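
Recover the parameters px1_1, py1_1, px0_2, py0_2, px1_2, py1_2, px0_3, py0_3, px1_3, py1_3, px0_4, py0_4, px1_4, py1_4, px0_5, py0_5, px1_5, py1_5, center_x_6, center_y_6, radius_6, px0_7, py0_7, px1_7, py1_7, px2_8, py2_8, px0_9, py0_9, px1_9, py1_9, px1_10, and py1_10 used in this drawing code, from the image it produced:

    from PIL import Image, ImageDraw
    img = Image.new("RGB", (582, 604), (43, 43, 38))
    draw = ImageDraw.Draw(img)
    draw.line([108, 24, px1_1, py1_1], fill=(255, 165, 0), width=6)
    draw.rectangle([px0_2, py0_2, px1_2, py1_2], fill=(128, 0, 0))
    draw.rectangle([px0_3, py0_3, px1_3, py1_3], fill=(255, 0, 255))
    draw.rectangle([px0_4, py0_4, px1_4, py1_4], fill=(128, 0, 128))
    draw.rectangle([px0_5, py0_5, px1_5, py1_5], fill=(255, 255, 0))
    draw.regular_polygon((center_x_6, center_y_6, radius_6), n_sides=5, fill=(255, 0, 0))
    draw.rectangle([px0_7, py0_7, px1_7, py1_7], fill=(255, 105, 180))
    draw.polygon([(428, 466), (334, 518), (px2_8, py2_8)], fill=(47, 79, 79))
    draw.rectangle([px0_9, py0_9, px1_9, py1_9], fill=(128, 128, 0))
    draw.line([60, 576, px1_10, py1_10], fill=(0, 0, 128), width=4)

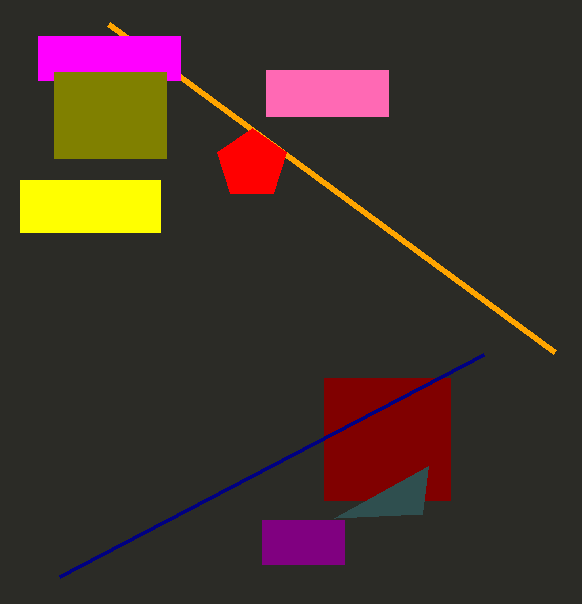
px1_1 = 554
py1_1 = 352
px0_2 = 324
py0_2 = 378
px1_2 = 450
py1_2 = 500
px0_3 = 38
py0_3 = 36
px1_3 = 180
py1_3 = 80
px0_4 = 262
py0_4 = 520
px1_4 = 344
py1_4 = 564
px0_5 = 20
py0_5 = 180
px1_5 = 160
py1_5 = 232
center_x_6 = 252
center_y_6 = 164
radius_6 = 36
px0_7 = 266
py0_7 = 70
px1_7 = 388
py1_7 = 116
px2_8 = 422
py2_8 = 514
px0_9 = 54
py0_9 = 72
px1_9 = 166
py1_9 = 158
px1_10 = 484
py1_10 = 354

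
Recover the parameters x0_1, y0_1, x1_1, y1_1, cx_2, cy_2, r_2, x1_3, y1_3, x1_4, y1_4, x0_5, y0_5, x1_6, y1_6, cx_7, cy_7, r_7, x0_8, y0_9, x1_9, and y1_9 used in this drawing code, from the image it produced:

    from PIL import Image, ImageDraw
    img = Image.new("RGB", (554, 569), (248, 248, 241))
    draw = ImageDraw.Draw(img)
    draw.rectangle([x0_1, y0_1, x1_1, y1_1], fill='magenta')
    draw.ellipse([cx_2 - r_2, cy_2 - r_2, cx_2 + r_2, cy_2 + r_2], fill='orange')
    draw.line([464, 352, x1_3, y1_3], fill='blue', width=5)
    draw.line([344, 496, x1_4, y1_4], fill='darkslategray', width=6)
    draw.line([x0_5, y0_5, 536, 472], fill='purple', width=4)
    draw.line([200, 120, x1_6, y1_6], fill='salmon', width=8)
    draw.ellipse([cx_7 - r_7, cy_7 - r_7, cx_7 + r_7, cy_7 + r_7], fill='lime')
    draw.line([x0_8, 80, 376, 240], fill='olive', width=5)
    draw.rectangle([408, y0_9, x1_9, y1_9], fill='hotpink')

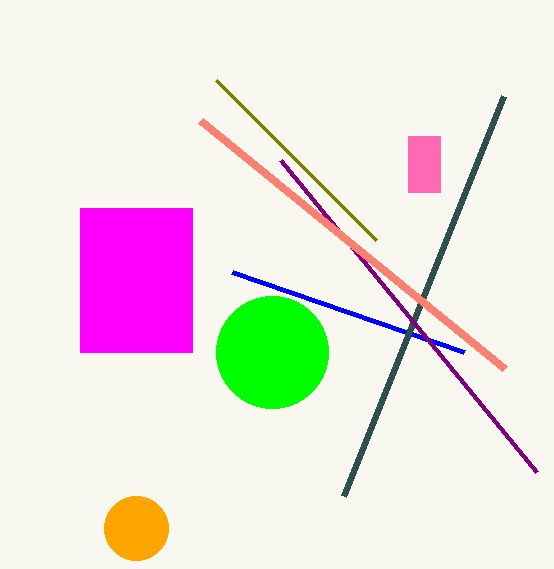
x0_1 = 80
y0_1 = 208
x1_1 = 192
y1_1 = 352
cx_2 = 136
cy_2 = 528
r_2 = 32
x1_3 = 232
y1_3 = 272
x1_4 = 504
y1_4 = 96
x0_5 = 280
y0_5 = 160
x1_6 = 504
y1_6 = 368
cx_7 = 272
cy_7 = 352
r_7 = 56
x0_8 = 216
y0_9 = 136
x1_9 = 440
y1_9 = 192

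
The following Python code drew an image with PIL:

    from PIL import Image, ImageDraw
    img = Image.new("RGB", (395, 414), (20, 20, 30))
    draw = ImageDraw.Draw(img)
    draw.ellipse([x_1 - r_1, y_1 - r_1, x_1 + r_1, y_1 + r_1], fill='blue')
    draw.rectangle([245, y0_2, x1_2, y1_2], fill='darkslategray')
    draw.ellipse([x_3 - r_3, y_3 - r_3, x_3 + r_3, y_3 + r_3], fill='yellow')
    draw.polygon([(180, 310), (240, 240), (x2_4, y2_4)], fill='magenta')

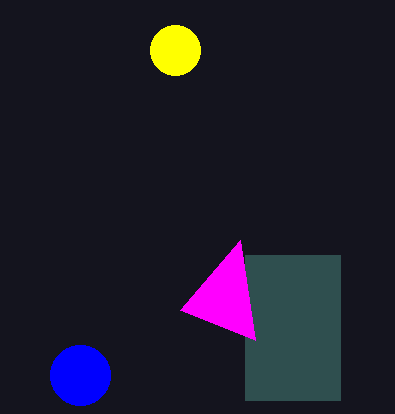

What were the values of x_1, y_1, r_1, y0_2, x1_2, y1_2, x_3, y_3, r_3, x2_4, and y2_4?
x_1 = 80, y_1 = 375, r_1 = 30, y0_2 = 255, x1_2 = 340, y1_2 = 400, x_3 = 175, y_3 = 50, r_3 = 25, x2_4 = 255, y2_4 = 340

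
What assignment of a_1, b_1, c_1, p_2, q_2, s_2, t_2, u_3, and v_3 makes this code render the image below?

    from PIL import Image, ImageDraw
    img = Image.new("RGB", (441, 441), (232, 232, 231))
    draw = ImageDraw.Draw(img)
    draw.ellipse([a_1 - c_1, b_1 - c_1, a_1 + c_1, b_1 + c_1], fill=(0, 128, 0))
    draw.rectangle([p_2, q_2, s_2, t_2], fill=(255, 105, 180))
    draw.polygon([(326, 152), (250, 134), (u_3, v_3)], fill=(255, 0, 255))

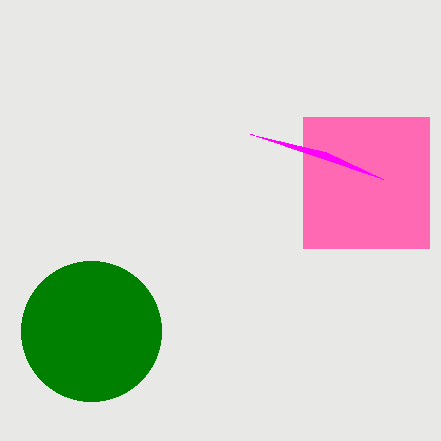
a_1 = 91, b_1 = 331, c_1 = 70, p_2 = 303, q_2 = 117, s_2 = 429, t_2 = 248, u_3 = 383, v_3 = 179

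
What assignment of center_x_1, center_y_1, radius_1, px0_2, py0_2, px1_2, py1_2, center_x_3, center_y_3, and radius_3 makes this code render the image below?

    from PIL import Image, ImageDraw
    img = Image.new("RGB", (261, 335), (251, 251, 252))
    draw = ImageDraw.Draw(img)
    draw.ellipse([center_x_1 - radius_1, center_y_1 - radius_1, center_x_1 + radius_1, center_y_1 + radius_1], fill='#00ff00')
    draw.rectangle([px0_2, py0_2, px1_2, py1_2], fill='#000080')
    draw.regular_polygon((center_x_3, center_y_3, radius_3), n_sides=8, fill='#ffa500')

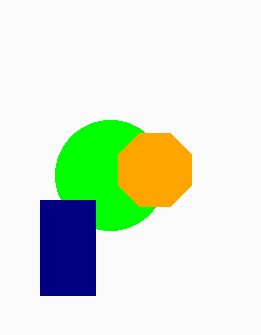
center_x_1 = 110; center_y_1 = 175; radius_1 = 55; px0_2 = 40; py0_2 = 200; px1_2 = 95; py1_2 = 295; center_x_3 = 155; center_y_3 = 170; radius_3 = 40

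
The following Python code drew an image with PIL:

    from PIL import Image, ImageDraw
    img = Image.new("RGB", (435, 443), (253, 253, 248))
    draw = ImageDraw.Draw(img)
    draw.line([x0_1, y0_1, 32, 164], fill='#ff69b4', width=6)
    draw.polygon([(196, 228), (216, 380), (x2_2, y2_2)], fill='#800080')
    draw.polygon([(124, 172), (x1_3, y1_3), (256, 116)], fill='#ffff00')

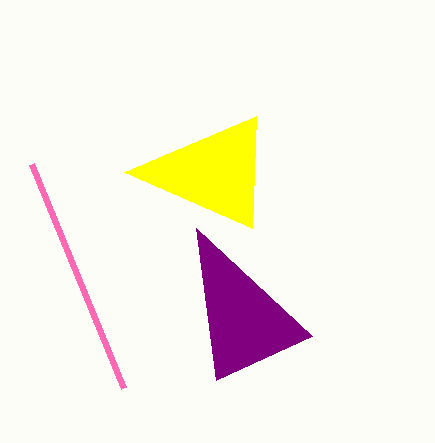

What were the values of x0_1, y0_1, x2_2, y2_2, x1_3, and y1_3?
x0_1 = 124
y0_1 = 388
x2_2 = 312
y2_2 = 336
x1_3 = 252
y1_3 = 228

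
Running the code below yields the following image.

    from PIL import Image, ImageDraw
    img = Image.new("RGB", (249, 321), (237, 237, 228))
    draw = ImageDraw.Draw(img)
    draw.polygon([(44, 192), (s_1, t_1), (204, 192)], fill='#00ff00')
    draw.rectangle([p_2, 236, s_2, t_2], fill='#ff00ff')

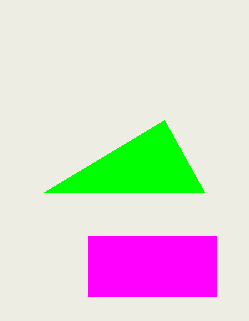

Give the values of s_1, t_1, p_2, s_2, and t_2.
s_1 = 164
t_1 = 120
p_2 = 88
s_2 = 216
t_2 = 296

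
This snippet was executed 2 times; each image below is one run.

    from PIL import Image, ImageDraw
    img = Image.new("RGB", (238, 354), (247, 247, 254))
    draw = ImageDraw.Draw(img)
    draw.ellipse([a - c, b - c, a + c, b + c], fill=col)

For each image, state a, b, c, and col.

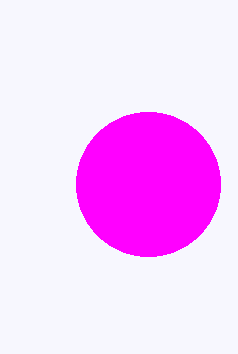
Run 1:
a = 148; b = 184; c = 72; col = 'magenta'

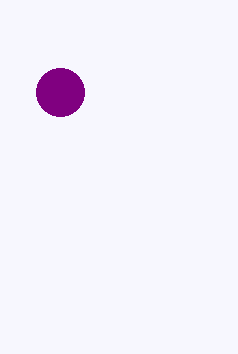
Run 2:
a = 60
b = 92
c = 24
col = 'purple'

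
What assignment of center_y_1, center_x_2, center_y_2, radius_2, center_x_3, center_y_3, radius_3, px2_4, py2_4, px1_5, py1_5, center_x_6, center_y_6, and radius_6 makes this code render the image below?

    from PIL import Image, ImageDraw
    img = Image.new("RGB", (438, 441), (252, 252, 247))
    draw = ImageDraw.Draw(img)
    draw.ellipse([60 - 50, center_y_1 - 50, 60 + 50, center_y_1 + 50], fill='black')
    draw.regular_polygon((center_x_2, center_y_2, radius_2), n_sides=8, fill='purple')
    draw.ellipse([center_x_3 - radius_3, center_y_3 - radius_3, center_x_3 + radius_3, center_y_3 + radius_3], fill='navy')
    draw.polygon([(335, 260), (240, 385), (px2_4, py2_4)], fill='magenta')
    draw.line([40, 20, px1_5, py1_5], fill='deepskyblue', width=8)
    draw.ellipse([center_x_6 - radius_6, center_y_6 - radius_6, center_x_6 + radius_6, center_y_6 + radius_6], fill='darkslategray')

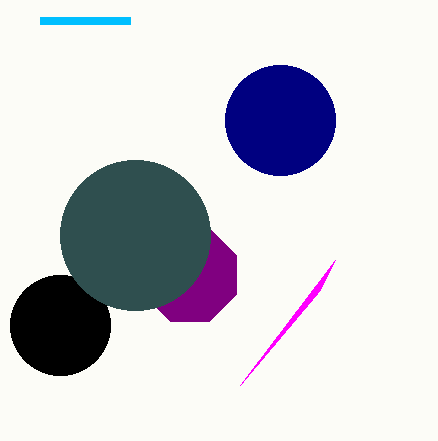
center_y_1 = 325; center_x_2 = 190; center_y_2 = 275; radius_2 = 50; center_x_3 = 280; center_y_3 = 120; radius_3 = 55; px2_4 = 320; py2_4 = 290; px1_5 = 130; py1_5 = 20; center_x_6 = 135; center_y_6 = 235; radius_6 = 75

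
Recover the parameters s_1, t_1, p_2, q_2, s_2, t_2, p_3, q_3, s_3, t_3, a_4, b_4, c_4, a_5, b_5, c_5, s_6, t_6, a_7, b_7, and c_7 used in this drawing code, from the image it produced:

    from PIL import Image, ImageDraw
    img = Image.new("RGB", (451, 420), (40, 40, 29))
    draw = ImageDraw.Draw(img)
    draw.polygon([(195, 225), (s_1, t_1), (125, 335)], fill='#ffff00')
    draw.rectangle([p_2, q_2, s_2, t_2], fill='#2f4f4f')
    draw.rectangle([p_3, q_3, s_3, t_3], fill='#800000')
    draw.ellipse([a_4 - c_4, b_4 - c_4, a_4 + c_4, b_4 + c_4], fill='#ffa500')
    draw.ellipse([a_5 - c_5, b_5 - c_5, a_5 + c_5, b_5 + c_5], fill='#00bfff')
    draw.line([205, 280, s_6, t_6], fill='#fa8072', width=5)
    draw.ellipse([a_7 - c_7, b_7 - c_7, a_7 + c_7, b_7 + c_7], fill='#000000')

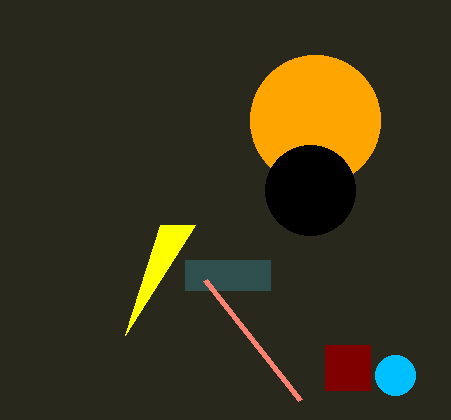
s_1 = 160
t_1 = 225
p_2 = 185
q_2 = 260
s_2 = 270
t_2 = 290
p_3 = 325
q_3 = 345
s_3 = 370
t_3 = 390
a_4 = 315
b_4 = 120
c_4 = 65
a_5 = 395
b_5 = 375
c_5 = 20
s_6 = 300
t_6 = 400
a_7 = 310
b_7 = 190
c_7 = 45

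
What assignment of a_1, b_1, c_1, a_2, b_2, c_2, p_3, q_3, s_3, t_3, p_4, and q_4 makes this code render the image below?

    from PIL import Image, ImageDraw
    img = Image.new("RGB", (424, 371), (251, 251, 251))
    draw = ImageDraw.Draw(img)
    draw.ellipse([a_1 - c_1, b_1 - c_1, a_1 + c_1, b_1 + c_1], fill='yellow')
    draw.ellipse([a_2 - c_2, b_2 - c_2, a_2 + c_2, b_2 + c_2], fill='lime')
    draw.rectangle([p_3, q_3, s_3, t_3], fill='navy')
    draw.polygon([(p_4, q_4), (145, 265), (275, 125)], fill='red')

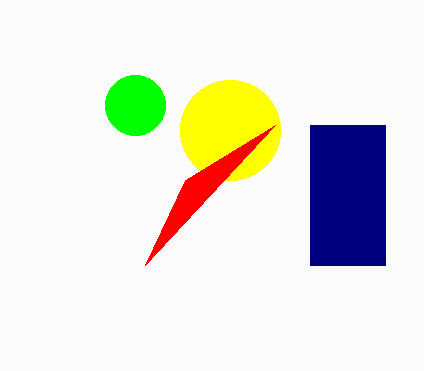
a_1 = 230, b_1 = 130, c_1 = 50, a_2 = 135, b_2 = 105, c_2 = 30, p_3 = 310, q_3 = 125, s_3 = 385, t_3 = 265, p_4 = 185, q_4 = 180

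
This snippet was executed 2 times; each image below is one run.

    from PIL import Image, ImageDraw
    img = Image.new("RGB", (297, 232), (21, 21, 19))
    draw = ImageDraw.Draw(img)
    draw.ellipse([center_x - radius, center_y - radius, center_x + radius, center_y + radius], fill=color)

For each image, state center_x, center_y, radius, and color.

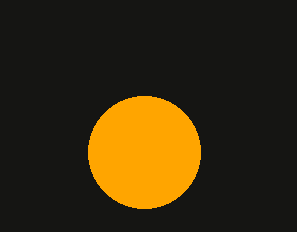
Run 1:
center_x = 144; center_y = 152; radius = 56; color = 'orange'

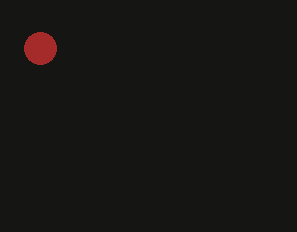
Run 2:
center_x = 40
center_y = 48
radius = 16
color = 'brown'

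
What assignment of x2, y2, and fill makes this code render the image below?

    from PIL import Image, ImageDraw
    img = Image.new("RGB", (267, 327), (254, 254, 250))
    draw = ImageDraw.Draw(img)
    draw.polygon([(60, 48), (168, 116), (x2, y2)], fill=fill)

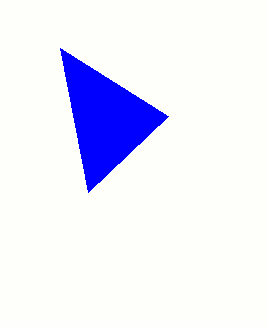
x2 = 88
y2 = 192
fill = 'blue'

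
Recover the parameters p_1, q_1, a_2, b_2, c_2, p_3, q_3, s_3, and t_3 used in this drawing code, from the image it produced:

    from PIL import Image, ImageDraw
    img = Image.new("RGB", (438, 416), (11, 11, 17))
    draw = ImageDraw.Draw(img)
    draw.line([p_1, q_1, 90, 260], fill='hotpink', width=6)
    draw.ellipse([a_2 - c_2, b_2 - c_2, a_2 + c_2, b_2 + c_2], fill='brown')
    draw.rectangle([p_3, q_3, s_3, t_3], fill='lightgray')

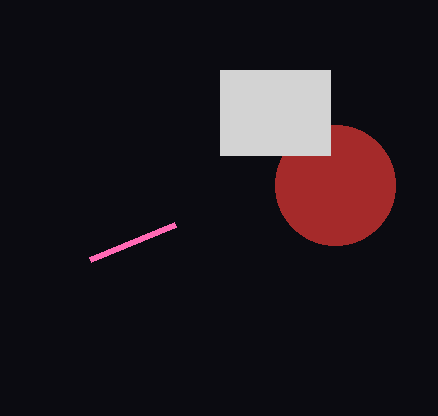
p_1 = 175
q_1 = 225
a_2 = 335
b_2 = 185
c_2 = 60
p_3 = 220
q_3 = 70
s_3 = 330
t_3 = 155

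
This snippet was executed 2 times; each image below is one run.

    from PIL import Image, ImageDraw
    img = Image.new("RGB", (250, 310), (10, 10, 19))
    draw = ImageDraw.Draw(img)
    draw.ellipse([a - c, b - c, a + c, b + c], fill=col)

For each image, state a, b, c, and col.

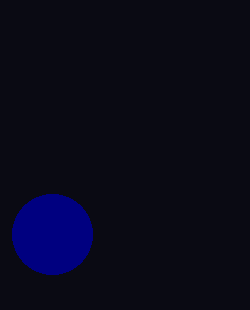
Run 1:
a = 52, b = 234, c = 40, col = 'navy'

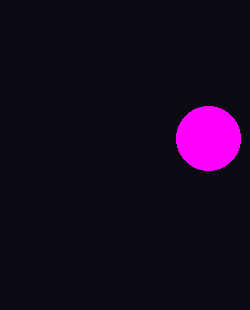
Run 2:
a = 208
b = 138
c = 32
col = 'magenta'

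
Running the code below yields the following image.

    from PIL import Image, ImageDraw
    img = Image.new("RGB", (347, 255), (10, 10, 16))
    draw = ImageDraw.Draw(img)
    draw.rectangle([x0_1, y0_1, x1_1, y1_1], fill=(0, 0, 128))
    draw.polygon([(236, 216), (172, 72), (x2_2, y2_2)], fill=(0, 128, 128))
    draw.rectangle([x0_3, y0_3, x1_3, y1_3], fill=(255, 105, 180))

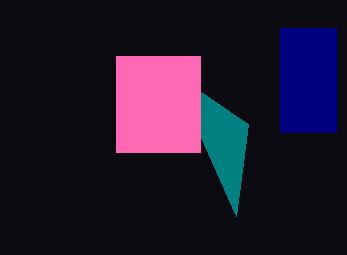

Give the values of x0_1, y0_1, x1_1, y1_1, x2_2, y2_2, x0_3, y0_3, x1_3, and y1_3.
x0_1 = 280; y0_1 = 28; x1_1 = 336; y1_1 = 132; x2_2 = 248; y2_2 = 124; x0_3 = 116; y0_3 = 56; x1_3 = 200; y1_3 = 152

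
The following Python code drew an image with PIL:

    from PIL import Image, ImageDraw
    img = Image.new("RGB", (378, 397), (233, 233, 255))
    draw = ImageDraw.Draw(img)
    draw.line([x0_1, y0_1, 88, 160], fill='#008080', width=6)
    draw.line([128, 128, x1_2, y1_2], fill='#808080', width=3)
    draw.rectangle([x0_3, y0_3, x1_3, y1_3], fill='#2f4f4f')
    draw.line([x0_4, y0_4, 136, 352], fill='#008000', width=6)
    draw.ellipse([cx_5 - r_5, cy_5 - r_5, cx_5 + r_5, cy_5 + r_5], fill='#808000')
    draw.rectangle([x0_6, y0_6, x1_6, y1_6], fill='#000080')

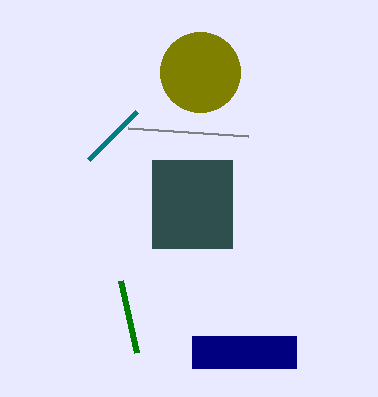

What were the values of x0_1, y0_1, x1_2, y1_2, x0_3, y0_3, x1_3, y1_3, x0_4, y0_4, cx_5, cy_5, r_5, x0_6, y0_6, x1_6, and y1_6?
x0_1 = 136, y0_1 = 112, x1_2 = 248, y1_2 = 136, x0_3 = 152, y0_3 = 160, x1_3 = 232, y1_3 = 248, x0_4 = 120, y0_4 = 280, cx_5 = 200, cy_5 = 72, r_5 = 40, x0_6 = 192, y0_6 = 336, x1_6 = 296, y1_6 = 368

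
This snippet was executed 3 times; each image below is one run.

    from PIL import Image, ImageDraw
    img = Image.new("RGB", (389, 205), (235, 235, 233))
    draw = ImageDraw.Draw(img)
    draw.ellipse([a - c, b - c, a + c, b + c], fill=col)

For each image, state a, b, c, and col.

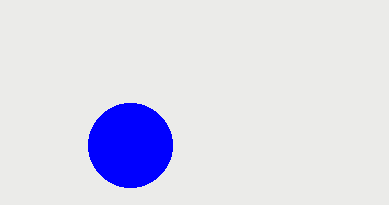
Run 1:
a = 130; b = 145; c = 42; col = 'blue'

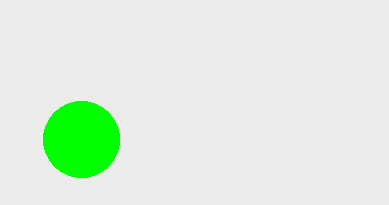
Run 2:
a = 81, b = 139, c = 38, col = 'lime'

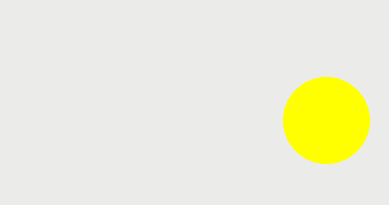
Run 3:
a = 326
b = 120
c = 43
col = 'yellow'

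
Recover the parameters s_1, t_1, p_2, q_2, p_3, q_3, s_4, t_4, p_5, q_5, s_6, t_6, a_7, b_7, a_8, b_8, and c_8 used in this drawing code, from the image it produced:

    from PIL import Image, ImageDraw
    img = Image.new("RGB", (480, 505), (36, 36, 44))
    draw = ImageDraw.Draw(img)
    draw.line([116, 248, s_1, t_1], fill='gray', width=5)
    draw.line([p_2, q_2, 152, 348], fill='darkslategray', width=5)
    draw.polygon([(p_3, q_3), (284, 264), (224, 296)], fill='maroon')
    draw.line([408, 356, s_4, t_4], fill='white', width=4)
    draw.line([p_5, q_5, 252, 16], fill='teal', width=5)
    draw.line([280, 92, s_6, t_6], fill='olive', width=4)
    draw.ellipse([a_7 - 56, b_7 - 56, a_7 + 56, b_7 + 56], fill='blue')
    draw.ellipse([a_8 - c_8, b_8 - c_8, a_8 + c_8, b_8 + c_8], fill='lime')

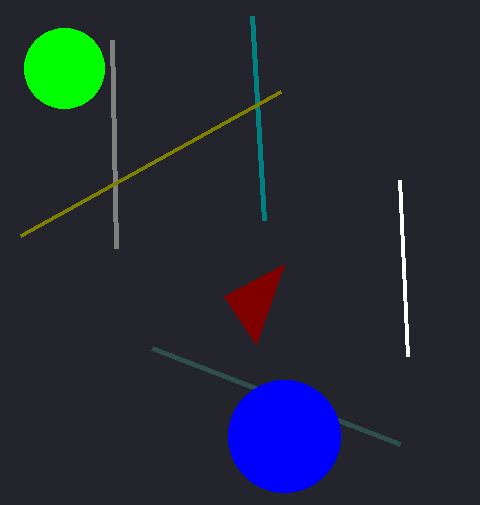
s_1 = 112, t_1 = 40, p_2 = 400, q_2 = 444, p_3 = 256, q_3 = 344, s_4 = 400, t_4 = 180, p_5 = 264, q_5 = 220, s_6 = 20, t_6 = 236, a_7 = 284, b_7 = 436, a_8 = 64, b_8 = 68, c_8 = 40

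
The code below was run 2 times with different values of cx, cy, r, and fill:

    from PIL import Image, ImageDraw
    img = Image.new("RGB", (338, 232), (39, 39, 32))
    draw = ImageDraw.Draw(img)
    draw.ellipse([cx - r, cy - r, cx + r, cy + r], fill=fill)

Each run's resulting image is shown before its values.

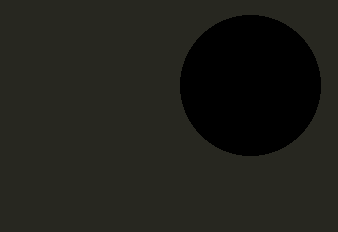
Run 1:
cx = 250, cy = 85, r = 70, fill = 'black'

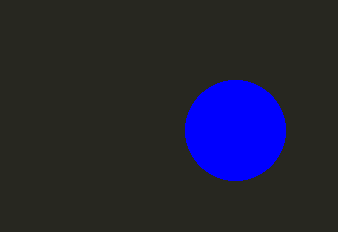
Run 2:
cx = 235
cy = 130
r = 50
fill = 'blue'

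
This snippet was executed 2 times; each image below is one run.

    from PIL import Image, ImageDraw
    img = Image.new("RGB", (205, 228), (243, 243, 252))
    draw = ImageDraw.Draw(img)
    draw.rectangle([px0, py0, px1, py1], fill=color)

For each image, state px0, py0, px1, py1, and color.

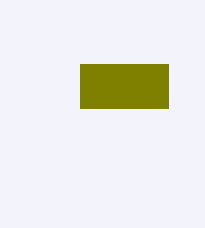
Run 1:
px0 = 80, py0 = 64, px1 = 168, py1 = 108, color = 'olive'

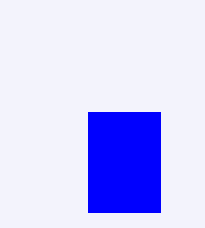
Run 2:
px0 = 88
py0 = 112
px1 = 160
py1 = 212
color = 'blue'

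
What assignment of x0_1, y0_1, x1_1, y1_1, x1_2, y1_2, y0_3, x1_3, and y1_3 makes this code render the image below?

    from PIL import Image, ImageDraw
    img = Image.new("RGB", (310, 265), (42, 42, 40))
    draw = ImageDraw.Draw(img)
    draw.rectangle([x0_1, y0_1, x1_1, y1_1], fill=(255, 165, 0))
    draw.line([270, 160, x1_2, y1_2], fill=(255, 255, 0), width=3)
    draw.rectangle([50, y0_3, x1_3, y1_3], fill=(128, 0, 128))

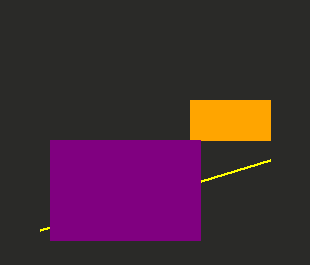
x0_1 = 190; y0_1 = 100; x1_1 = 270; y1_1 = 140; x1_2 = 40; y1_2 = 230; y0_3 = 140; x1_3 = 200; y1_3 = 240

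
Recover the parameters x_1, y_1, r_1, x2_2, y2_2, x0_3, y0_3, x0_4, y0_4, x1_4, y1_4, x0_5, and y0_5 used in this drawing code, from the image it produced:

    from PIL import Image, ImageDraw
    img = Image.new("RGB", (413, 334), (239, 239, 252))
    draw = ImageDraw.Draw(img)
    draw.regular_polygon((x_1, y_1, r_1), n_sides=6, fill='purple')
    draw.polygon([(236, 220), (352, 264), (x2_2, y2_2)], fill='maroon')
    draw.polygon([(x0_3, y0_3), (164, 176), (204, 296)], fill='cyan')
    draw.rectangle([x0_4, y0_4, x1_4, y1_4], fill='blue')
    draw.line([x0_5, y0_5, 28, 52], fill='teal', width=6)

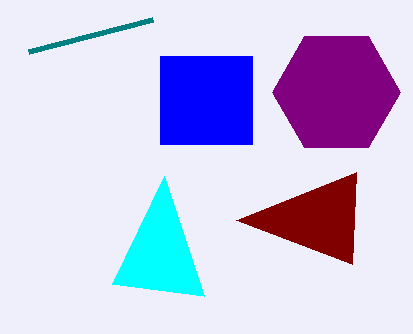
x_1 = 336, y_1 = 92, r_1 = 64, x2_2 = 356, y2_2 = 172, x0_3 = 112, y0_3 = 284, x0_4 = 160, y0_4 = 56, x1_4 = 252, y1_4 = 144, x0_5 = 152, y0_5 = 20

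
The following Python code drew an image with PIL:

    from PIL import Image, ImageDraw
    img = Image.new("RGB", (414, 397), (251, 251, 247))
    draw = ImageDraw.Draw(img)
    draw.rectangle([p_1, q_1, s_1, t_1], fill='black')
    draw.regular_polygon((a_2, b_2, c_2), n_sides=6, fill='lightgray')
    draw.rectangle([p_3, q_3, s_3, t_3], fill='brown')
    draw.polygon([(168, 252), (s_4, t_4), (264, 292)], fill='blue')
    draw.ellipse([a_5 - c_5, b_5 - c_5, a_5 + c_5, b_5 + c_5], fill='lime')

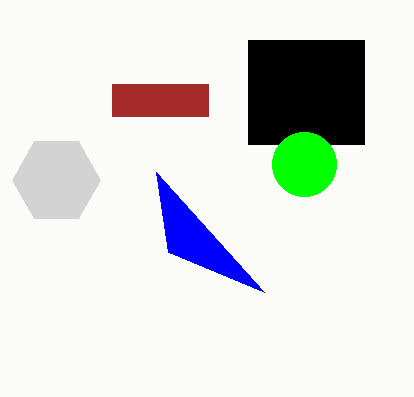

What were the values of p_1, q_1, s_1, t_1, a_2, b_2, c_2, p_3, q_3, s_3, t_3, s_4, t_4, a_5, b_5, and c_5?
p_1 = 248
q_1 = 40
s_1 = 364
t_1 = 144
a_2 = 56
b_2 = 180
c_2 = 44
p_3 = 112
q_3 = 84
s_3 = 208
t_3 = 116
s_4 = 156
t_4 = 172
a_5 = 304
b_5 = 164
c_5 = 32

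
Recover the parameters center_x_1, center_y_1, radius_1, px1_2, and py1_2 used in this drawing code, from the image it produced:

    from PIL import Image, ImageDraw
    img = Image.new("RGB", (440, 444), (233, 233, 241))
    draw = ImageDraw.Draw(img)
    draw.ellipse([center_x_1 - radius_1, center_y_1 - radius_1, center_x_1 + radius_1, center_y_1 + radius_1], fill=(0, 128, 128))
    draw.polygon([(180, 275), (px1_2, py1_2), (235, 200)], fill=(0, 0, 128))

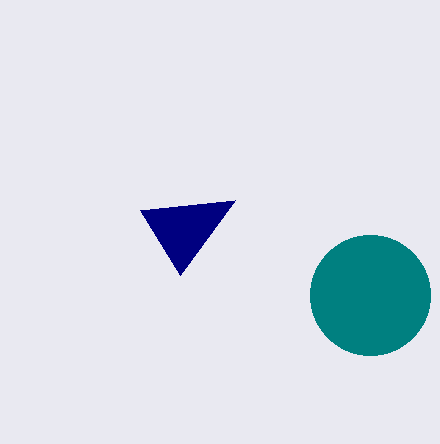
center_x_1 = 370; center_y_1 = 295; radius_1 = 60; px1_2 = 140; py1_2 = 210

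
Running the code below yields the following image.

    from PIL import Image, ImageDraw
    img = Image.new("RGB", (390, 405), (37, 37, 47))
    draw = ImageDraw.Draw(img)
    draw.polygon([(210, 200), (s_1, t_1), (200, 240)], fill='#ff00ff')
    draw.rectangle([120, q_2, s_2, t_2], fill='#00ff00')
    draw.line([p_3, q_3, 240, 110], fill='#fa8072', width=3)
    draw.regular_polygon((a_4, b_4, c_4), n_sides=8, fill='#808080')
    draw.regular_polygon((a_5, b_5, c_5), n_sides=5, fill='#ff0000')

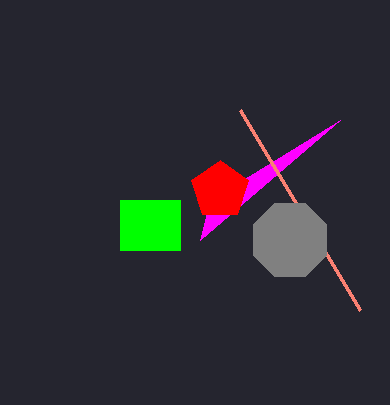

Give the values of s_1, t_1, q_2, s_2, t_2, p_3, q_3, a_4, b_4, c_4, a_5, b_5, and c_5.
s_1 = 340; t_1 = 120; q_2 = 200; s_2 = 180; t_2 = 250; p_3 = 360; q_3 = 310; a_4 = 290; b_4 = 240; c_4 = 40; a_5 = 220; b_5 = 190; c_5 = 30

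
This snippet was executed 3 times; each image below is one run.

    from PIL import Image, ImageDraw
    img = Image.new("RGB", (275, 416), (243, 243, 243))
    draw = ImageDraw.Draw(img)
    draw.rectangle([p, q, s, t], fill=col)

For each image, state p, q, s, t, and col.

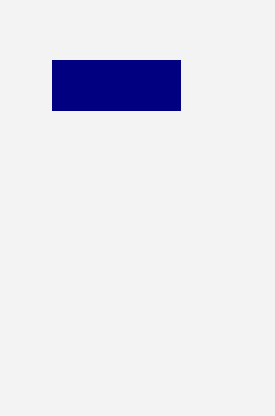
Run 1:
p = 52
q = 60
s = 180
t = 110
col = 'navy'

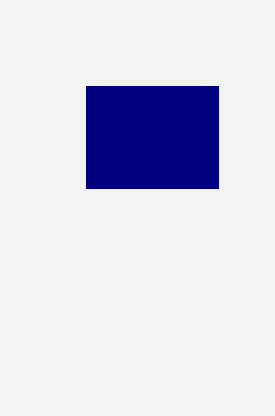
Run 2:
p = 86, q = 86, s = 218, t = 188, col = 'navy'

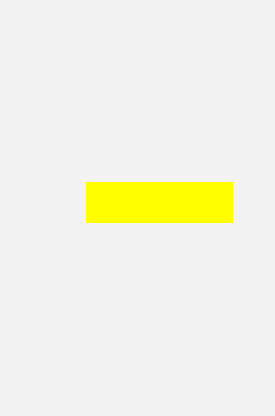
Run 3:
p = 86, q = 182, s = 232, t = 222, col = 'yellow'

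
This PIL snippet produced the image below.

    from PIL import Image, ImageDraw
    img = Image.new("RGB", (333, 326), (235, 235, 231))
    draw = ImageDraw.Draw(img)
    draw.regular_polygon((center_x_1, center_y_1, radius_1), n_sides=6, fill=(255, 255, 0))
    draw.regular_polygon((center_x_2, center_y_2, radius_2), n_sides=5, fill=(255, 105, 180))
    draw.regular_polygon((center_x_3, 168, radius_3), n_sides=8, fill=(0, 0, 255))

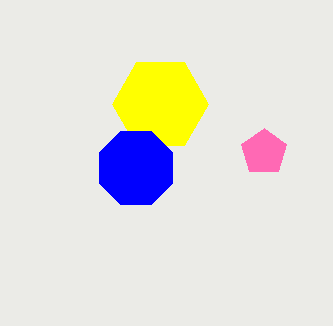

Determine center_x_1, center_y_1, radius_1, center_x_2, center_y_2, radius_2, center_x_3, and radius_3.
center_x_1 = 160, center_y_1 = 104, radius_1 = 48, center_x_2 = 264, center_y_2 = 152, radius_2 = 24, center_x_3 = 136, radius_3 = 40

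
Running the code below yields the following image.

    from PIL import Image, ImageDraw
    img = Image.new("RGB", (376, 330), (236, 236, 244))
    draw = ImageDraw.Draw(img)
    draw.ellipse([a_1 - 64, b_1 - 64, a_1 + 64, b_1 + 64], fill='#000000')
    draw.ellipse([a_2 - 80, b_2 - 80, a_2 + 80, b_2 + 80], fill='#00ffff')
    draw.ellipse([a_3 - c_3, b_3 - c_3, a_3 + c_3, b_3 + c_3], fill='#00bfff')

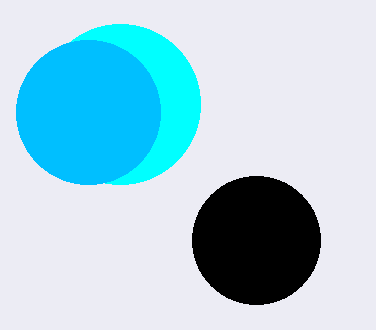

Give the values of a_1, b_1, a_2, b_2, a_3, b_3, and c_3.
a_1 = 256; b_1 = 240; a_2 = 120; b_2 = 104; a_3 = 88; b_3 = 112; c_3 = 72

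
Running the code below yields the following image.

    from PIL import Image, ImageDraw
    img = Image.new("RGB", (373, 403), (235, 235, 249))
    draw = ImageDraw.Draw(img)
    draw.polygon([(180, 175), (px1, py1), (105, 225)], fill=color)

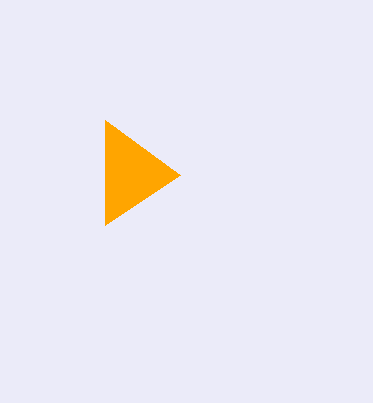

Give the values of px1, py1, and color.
px1 = 105; py1 = 120; color = 'orange'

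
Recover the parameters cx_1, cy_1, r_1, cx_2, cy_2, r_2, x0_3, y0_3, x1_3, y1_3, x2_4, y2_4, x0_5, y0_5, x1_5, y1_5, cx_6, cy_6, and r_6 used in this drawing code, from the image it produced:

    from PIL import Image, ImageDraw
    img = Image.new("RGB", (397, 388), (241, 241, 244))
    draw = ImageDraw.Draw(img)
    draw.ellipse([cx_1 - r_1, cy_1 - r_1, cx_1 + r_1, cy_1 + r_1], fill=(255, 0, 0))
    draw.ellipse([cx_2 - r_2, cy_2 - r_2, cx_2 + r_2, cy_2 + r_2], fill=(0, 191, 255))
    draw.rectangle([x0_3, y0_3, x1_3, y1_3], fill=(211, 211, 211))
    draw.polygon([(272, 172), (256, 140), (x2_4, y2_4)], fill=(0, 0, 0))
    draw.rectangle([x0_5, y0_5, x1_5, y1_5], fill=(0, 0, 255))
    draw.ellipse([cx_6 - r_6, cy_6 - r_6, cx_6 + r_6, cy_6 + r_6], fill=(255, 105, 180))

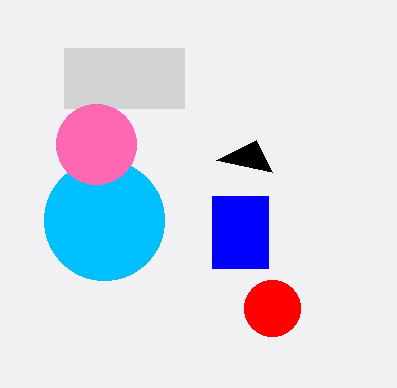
cx_1 = 272; cy_1 = 308; r_1 = 28; cx_2 = 104; cy_2 = 220; r_2 = 60; x0_3 = 64; y0_3 = 48; x1_3 = 184; y1_3 = 108; x2_4 = 216; y2_4 = 160; x0_5 = 212; y0_5 = 196; x1_5 = 268; y1_5 = 268; cx_6 = 96; cy_6 = 144; r_6 = 40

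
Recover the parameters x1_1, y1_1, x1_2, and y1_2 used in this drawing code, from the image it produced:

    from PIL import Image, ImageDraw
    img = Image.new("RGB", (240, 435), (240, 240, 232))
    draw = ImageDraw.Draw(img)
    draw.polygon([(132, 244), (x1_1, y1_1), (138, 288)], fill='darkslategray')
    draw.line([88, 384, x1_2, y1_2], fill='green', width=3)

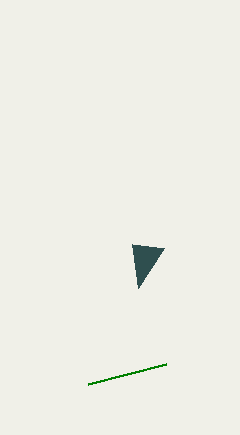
x1_1 = 164, y1_1 = 248, x1_2 = 166, y1_2 = 364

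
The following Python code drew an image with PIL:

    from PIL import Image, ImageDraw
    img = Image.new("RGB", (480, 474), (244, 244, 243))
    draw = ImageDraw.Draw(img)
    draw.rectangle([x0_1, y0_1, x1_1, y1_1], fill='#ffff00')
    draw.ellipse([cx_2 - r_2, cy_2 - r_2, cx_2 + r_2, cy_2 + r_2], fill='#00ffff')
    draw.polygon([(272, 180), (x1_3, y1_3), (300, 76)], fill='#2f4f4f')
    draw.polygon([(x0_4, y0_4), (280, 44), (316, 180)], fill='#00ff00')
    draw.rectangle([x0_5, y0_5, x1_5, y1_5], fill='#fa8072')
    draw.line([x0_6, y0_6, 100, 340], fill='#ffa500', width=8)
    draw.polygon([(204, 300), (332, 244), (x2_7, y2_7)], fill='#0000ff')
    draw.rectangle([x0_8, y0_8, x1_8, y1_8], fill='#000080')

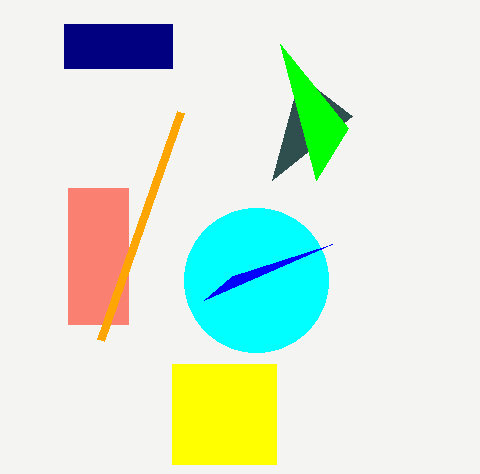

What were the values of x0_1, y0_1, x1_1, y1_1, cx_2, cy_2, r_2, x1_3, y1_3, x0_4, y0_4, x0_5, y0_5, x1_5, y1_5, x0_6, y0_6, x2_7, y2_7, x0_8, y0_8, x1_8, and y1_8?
x0_1 = 172; y0_1 = 364; x1_1 = 276; y1_1 = 464; cx_2 = 256; cy_2 = 280; r_2 = 72; x1_3 = 352; y1_3 = 116; x0_4 = 348; y0_4 = 128; x0_5 = 68; y0_5 = 188; x1_5 = 128; y1_5 = 324; x0_6 = 180; y0_6 = 112; x2_7 = 232; y2_7 = 276; x0_8 = 64; y0_8 = 24; x1_8 = 172; y1_8 = 68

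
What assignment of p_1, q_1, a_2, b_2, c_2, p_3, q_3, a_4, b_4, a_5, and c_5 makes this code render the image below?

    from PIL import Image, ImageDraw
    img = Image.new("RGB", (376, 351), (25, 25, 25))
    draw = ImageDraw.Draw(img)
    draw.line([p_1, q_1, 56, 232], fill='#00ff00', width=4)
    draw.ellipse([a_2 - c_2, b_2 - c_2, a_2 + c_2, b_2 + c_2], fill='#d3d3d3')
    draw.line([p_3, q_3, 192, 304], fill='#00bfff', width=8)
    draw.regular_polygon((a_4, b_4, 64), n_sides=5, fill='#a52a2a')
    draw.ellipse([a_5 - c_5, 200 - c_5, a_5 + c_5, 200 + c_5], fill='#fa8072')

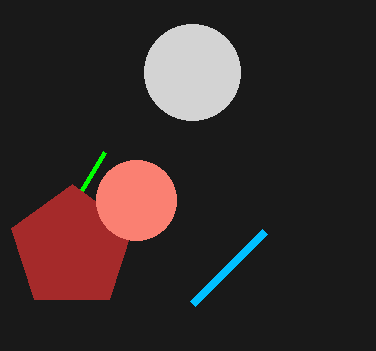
p_1 = 104; q_1 = 152; a_2 = 192; b_2 = 72; c_2 = 48; p_3 = 264; q_3 = 232; a_4 = 72; b_4 = 248; a_5 = 136; c_5 = 40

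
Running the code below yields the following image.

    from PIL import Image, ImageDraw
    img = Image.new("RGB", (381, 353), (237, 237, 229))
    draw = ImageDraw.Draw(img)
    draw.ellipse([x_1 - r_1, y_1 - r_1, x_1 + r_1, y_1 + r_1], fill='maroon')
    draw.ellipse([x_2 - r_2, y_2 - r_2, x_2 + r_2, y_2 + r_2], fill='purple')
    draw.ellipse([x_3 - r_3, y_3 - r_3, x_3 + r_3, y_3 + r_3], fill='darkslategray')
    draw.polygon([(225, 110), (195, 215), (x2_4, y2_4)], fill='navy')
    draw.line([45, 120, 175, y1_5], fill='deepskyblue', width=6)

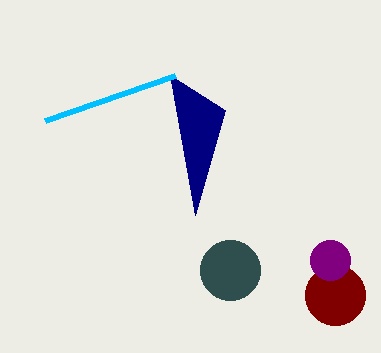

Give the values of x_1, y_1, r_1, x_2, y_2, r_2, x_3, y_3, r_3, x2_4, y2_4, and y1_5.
x_1 = 335, y_1 = 295, r_1 = 30, x_2 = 330, y_2 = 260, r_2 = 20, x_3 = 230, y_3 = 270, r_3 = 30, x2_4 = 170, y2_4 = 75, y1_5 = 75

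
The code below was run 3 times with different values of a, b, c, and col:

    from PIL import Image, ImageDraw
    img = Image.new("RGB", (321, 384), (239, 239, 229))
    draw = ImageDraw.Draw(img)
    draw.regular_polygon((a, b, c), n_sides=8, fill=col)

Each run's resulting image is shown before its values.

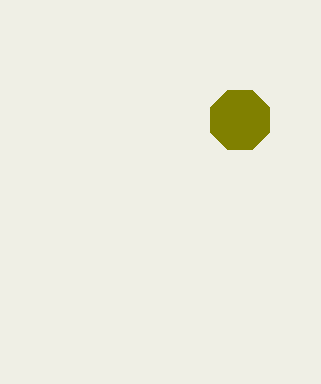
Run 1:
a = 240, b = 120, c = 32, col = 'olive'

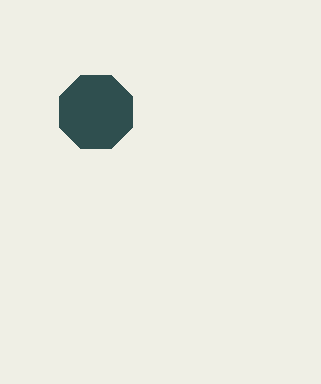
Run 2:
a = 96, b = 112, c = 40, col = 'darkslategray'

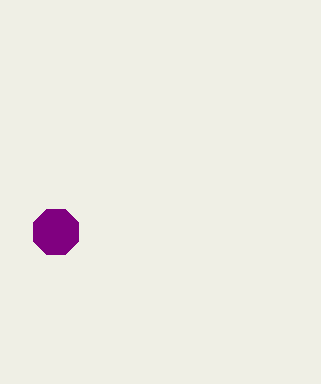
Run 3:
a = 56, b = 232, c = 24, col = 'purple'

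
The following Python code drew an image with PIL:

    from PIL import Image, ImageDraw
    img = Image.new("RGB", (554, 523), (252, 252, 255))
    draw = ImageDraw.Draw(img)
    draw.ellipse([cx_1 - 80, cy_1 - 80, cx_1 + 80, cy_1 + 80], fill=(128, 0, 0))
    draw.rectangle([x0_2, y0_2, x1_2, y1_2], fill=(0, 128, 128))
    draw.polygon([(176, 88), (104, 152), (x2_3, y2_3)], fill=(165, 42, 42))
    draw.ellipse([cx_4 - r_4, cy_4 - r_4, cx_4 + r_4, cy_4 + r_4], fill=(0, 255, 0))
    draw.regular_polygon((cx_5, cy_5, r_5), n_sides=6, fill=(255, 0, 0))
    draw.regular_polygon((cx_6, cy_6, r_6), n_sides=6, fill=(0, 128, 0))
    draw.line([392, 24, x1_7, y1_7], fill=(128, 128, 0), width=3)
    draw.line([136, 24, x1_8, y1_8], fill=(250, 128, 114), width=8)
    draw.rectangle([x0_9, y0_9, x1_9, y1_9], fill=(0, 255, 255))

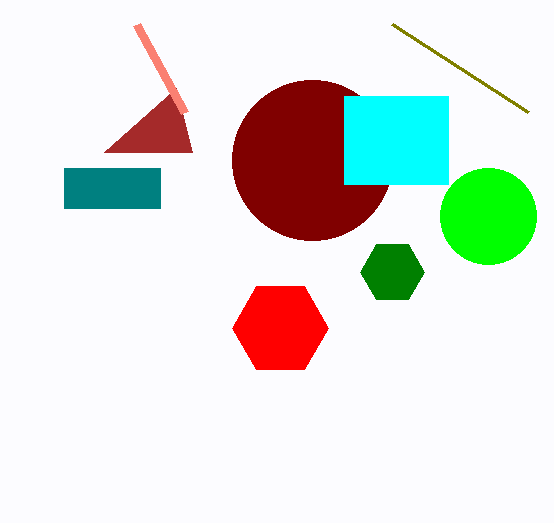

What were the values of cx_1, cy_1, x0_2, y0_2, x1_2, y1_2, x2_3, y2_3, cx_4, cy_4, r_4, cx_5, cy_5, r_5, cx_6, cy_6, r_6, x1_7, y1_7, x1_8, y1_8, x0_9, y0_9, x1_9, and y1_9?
cx_1 = 312, cy_1 = 160, x0_2 = 64, y0_2 = 168, x1_2 = 160, y1_2 = 208, x2_3 = 192, y2_3 = 152, cx_4 = 488, cy_4 = 216, r_4 = 48, cx_5 = 280, cy_5 = 328, r_5 = 48, cx_6 = 392, cy_6 = 272, r_6 = 32, x1_7 = 528, y1_7 = 112, x1_8 = 184, y1_8 = 112, x0_9 = 344, y0_9 = 96, x1_9 = 448, y1_9 = 184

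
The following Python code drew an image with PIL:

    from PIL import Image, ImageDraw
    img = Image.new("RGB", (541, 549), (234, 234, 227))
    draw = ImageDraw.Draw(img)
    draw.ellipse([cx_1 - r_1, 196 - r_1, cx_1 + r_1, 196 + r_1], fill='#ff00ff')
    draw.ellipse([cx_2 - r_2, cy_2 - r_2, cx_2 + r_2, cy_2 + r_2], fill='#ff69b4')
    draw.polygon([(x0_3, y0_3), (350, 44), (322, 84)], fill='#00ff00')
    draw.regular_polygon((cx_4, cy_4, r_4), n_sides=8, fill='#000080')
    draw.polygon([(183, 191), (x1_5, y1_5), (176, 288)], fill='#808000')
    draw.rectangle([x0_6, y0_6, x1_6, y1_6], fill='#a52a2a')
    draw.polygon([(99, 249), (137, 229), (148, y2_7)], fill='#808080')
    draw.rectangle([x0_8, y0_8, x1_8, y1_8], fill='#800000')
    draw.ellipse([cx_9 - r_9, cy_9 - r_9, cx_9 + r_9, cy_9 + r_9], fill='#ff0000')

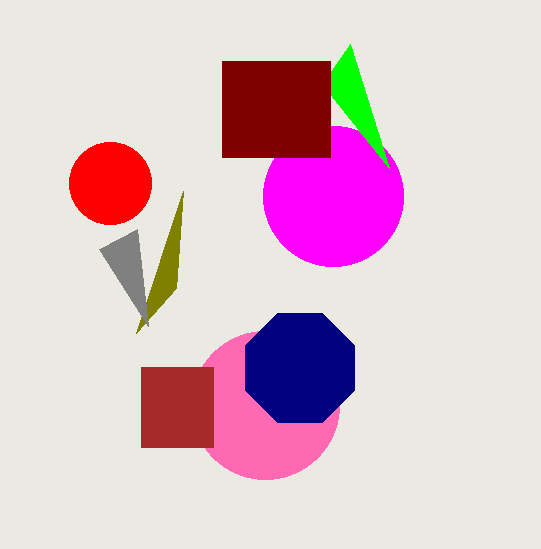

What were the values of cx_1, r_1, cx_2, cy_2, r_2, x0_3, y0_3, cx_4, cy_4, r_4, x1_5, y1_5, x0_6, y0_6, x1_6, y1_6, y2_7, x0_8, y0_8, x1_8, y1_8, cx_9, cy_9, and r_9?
cx_1 = 333
r_1 = 70
cx_2 = 265
cy_2 = 405
r_2 = 74
x0_3 = 389
y0_3 = 168
cx_4 = 300
cy_4 = 368
r_4 = 59
x1_5 = 136
y1_5 = 333
x0_6 = 141
y0_6 = 367
x1_6 = 213
y1_6 = 447
y2_7 = 326
x0_8 = 222
y0_8 = 61
x1_8 = 330
y1_8 = 157
cx_9 = 110
cy_9 = 183
r_9 = 41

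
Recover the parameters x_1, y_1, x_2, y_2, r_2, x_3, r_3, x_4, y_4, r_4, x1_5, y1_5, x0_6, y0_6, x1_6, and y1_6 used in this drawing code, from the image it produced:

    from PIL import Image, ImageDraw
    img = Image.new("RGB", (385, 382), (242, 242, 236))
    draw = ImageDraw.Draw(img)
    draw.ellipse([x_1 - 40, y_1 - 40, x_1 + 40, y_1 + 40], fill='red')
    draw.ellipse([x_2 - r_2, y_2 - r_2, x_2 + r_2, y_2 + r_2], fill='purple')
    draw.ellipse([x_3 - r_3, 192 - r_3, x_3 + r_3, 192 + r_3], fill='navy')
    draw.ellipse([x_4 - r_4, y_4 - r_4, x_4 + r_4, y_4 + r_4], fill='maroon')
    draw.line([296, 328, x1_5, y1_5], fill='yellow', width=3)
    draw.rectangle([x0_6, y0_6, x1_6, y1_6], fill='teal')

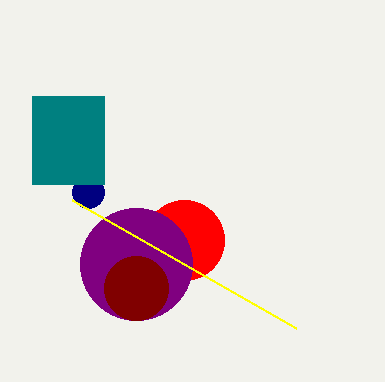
x_1 = 184; y_1 = 240; x_2 = 136; y_2 = 264; r_2 = 56; x_3 = 88; r_3 = 16; x_4 = 136; y_4 = 288; r_4 = 32; x1_5 = 72; y1_5 = 200; x0_6 = 32; y0_6 = 96; x1_6 = 104; y1_6 = 184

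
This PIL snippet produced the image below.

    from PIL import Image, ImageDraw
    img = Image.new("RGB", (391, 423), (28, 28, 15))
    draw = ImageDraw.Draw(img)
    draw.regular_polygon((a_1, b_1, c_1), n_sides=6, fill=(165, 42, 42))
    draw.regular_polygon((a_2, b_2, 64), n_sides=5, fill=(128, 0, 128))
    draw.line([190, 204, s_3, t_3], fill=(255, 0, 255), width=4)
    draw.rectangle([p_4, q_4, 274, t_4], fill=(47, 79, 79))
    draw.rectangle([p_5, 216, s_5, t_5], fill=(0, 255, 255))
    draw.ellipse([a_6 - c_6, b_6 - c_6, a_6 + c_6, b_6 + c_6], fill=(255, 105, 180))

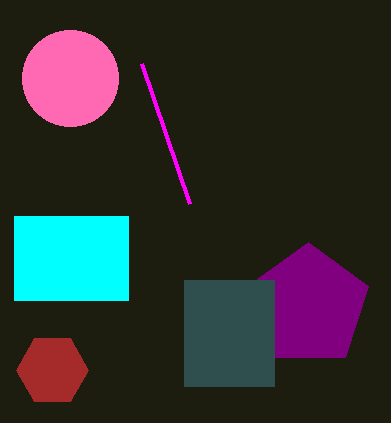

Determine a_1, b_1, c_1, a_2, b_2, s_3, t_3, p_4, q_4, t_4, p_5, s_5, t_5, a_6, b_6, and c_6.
a_1 = 52
b_1 = 370
c_1 = 36
a_2 = 308
b_2 = 306
s_3 = 142
t_3 = 64
p_4 = 184
q_4 = 280
t_4 = 386
p_5 = 14
s_5 = 128
t_5 = 300
a_6 = 70
b_6 = 78
c_6 = 48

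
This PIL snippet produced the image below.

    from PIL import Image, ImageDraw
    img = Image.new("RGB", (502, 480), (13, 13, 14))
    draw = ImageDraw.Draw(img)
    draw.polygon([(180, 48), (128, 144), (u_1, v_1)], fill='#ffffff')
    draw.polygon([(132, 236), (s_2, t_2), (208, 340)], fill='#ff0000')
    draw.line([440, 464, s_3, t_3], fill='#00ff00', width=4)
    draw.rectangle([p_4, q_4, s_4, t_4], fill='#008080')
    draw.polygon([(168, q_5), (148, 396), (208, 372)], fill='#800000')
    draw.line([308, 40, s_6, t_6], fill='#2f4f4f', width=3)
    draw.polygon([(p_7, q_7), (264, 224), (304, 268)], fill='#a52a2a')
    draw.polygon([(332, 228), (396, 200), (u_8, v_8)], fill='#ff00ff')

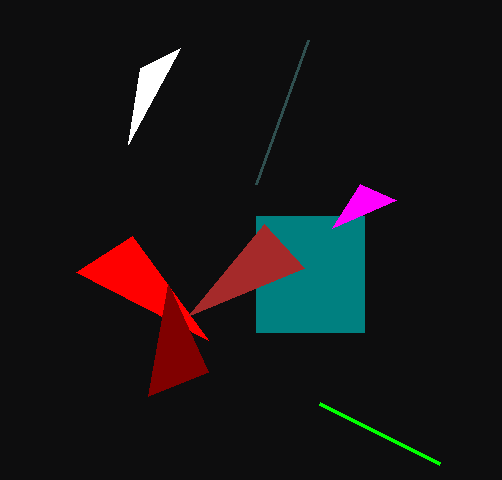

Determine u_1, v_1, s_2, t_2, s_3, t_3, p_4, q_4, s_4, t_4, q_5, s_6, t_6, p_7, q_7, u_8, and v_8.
u_1 = 140; v_1 = 68; s_2 = 76; t_2 = 272; s_3 = 320; t_3 = 404; p_4 = 256; q_4 = 216; s_4 = 364; t_4 = 332; q_5 = 284; s_6 = 256; t_6 = 184; p_7 = 188; q_7 = 316; u_8 = 360; v_8 = 184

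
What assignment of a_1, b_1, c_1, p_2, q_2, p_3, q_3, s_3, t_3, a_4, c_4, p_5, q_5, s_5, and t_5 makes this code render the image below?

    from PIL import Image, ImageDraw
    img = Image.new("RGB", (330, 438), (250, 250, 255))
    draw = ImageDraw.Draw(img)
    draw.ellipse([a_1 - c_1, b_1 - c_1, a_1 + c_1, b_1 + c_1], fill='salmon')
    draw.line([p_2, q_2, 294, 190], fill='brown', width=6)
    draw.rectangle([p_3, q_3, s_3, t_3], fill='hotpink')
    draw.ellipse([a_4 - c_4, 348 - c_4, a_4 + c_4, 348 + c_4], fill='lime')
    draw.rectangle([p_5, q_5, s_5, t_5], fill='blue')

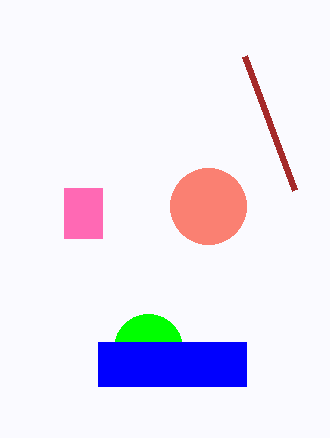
a_1 = 208
b_1 = 206
c_1 = 38
p_2 = 244
q_2 = 56
p_3 = 64
q_3 = 188
s_3 = 102
t_3 = 238
a_4 = 148
c_4 = 34
p_5 = 98
q_5 = 342
s_5 = 246
t_5 = 386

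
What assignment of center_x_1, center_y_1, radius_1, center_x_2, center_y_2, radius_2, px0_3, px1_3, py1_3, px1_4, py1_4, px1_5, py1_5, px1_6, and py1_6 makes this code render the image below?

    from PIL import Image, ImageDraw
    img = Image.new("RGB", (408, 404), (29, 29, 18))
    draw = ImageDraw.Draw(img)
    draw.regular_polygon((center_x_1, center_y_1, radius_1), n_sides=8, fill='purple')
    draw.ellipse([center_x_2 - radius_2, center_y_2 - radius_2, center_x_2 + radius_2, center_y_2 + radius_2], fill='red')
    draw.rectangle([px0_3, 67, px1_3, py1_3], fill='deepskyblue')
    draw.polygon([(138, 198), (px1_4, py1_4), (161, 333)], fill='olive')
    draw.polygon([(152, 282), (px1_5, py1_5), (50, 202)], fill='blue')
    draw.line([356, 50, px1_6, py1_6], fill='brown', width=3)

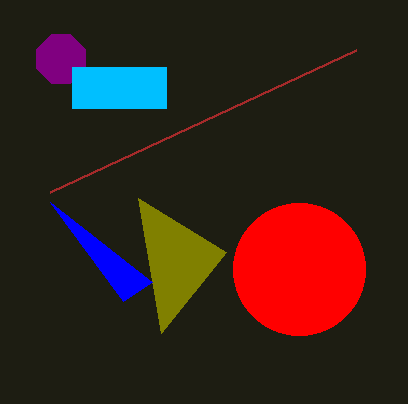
center_x_1 = 61; center_y_1 = 59; radius_1 = 26; center_x_2 = 299; center_y_2 = 269; radius_2 = 66; px0_3 = 72; px1_3 = 166; py1_3 = 108; px1_4 = 226; py1_4 = 252; px1_5 = 123; py1_5 = 301; px1_6 = 50; py1_6 = 192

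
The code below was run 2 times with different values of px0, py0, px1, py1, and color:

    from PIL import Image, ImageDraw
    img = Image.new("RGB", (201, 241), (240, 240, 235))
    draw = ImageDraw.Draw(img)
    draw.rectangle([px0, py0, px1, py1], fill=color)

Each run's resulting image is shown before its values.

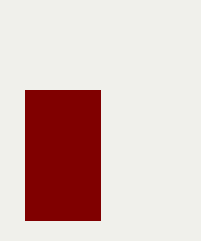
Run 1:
px0 = 25
py0 = 90
px1 = 100
py1 = 220
color = 'maroon'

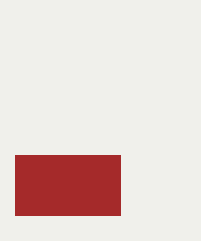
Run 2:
px0 = 15; py0 = 155; px1 = 120; py1 = 215; color = 'brown'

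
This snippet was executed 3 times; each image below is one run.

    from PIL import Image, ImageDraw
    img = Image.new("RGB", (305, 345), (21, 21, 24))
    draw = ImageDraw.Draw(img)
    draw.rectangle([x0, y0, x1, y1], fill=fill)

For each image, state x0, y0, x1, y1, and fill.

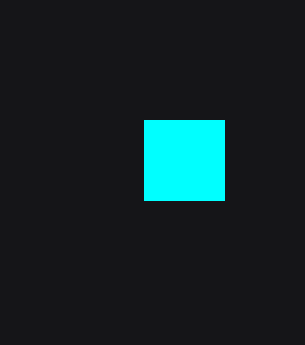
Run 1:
x0 = 144
y0 = 120
x1 = 224
y1 = 200
fill = 'cyan'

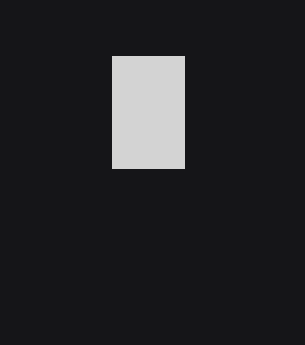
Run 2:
x0 = 112, y0 = 56, x1 = 184, y1 = 168, fill = 'lightgray'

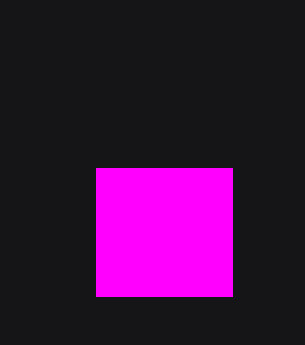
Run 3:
x0 = 96, y0 = 168, x1 = 232, y1 = 296, fill = 'magenta'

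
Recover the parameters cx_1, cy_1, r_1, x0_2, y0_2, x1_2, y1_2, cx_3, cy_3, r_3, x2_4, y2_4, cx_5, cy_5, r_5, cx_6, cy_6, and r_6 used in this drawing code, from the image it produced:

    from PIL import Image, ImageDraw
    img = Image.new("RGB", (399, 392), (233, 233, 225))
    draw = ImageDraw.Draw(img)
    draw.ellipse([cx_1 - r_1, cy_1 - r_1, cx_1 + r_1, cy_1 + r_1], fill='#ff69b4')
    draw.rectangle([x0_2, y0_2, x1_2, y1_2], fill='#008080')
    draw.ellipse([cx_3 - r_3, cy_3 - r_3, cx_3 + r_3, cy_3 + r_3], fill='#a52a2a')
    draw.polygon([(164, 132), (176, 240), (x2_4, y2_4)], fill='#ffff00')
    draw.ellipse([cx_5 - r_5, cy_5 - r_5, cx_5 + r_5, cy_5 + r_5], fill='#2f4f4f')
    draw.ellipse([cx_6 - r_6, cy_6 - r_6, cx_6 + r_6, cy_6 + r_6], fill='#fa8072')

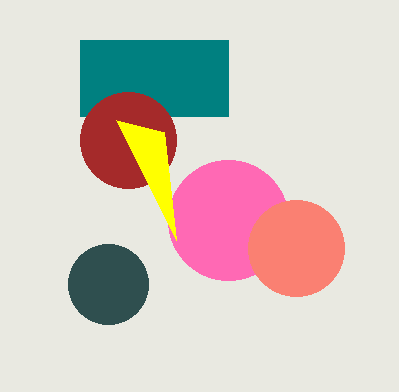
cx_1 = 228, cy_1 = 220, r_1 = 60, x0_2 = 80, y0_2 = 40, x1_2 = 228, y1_2 = 116, cx_3 = 128, cy_3 = 140, r_3 = 48, x2_4 = 116, y2_4 = 120, cx_5 = 108, cy_5 = 284, r_5 = 40, cx_6 = 296, cy_6 = 248, r_6 = 48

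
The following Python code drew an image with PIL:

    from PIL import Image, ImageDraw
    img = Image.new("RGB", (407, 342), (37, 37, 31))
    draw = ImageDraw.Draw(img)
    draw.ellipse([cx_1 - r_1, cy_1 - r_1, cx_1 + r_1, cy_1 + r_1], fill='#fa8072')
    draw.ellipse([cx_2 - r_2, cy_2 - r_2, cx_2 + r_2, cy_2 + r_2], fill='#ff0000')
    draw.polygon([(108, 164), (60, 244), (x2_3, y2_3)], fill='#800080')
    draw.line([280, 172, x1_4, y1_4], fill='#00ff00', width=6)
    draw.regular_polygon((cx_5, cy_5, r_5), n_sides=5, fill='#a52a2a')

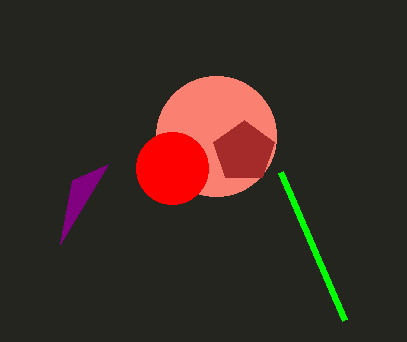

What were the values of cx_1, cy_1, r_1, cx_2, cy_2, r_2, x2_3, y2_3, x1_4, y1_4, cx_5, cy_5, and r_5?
cx_1 = 216
cy_1 = 136
r_1 = 60
cx_2 = 172
cy_2 = 168
r_2 = 36
x2_3 = 72
y2_3 = 180
x1_4 = 344
y1_4 = 320
cx_5 = 244
cy_5 = 152
r_5 = 32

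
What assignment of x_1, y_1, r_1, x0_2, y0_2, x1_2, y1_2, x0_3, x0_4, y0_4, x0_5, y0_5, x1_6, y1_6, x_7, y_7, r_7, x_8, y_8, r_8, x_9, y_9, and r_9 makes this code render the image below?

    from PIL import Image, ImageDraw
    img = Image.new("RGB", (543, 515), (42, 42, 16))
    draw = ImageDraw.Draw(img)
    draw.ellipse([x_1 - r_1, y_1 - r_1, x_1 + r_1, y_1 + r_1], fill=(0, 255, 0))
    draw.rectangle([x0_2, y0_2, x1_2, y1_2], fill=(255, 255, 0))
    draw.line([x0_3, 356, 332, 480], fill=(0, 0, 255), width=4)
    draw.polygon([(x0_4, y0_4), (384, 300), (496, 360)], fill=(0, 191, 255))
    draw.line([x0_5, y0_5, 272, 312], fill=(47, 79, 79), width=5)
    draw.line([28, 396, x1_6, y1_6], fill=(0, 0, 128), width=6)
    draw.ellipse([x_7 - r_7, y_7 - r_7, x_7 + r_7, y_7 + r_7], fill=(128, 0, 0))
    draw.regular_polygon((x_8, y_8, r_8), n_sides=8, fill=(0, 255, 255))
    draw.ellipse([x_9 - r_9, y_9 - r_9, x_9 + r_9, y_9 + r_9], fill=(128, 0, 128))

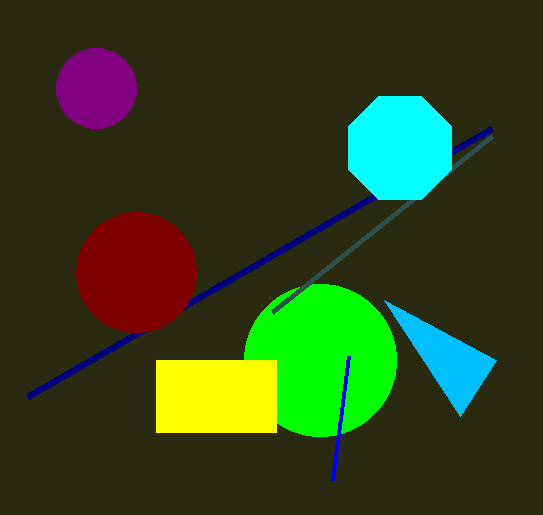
x_1 = 320
y_1 = 360
r_1 = 76
x0_2 = 156
y0_2 = 360
x1_2 = 276
y1_2 = 432
x0_3 = 348
x0_4 = 460
y0_4 = 416
x0_5 = 492
y0_5 = 136
x1_6 = 492
y1_6 = 128
x_7 = 136
y_7 = 272
r_7 = 60
x_8 = 400
y_8 = 148
r_8 = 56
x_9 = 96
y_9 = 88
r_9 = 40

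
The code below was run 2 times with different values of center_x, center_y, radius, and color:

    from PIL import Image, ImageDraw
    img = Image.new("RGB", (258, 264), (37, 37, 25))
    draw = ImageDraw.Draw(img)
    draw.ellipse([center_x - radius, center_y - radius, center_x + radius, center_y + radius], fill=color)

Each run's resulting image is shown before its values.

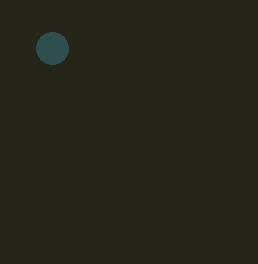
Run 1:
center_x = 52; center_y = 48; radius = 16; color = 'darkslategray'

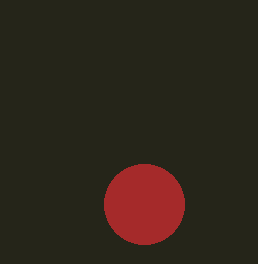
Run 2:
center_x = 144; center_y = 204; radius = 40; color = 'brown'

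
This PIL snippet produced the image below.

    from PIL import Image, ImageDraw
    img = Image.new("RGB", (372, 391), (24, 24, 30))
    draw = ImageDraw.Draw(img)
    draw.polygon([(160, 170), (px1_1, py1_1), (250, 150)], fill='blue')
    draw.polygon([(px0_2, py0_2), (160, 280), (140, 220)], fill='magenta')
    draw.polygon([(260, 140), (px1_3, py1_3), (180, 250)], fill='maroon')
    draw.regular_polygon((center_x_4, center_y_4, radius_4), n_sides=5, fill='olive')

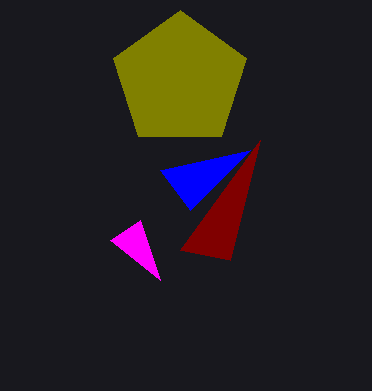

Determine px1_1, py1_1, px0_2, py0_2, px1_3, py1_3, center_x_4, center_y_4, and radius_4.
px1_1 = 190, py1_1 = 210, px0_2 = 110, py0_2 = 240, px1_3 = 230, py1_3 = 260, center_x_4 = 180, center_y_4 = 80, radius_4 = 70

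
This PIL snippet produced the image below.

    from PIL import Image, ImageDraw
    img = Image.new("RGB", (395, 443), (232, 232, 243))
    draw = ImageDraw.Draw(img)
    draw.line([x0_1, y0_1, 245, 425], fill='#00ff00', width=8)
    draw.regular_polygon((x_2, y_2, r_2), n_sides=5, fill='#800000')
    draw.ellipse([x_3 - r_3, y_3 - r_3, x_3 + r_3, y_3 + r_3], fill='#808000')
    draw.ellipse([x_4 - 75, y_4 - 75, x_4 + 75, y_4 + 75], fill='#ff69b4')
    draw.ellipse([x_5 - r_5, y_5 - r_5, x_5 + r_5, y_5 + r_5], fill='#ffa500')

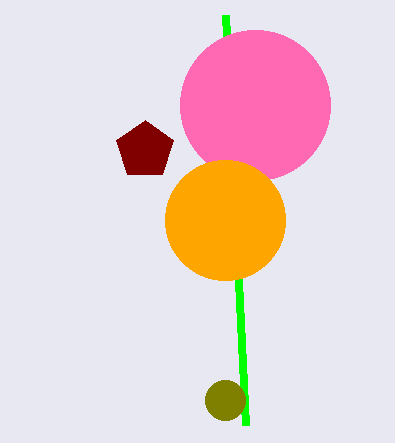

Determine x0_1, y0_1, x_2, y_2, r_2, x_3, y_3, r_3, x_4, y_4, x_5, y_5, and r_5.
x0_1 = 225; y0_1 = 15; x_2 = 145; y_2 = 150; r_2 = 30; x_3 = 225; y_3 = 400; r_3 = 20; x_4 = 255; y_4 = 105; x_5 = 225; y_5 = 220; r_5 = 60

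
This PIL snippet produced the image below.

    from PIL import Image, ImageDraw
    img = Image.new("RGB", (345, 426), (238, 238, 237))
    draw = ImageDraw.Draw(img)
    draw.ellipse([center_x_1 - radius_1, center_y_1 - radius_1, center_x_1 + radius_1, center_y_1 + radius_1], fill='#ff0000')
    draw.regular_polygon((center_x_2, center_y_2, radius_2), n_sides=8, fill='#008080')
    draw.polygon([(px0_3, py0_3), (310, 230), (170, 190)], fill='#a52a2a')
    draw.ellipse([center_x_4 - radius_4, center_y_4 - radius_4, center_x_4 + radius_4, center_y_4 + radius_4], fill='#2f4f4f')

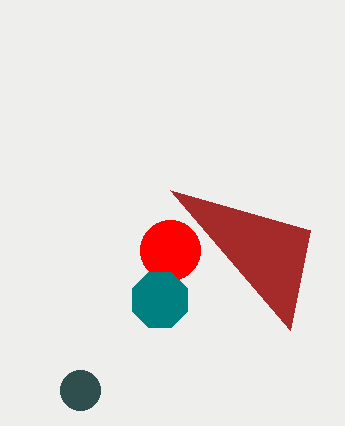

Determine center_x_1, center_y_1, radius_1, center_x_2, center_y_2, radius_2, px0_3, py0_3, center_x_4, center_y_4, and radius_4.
center_x_1 = 170, center_y_1 = 250, radius_1 = 30, center_x_2 = 160, center_y_2 = 300, radius_2 = 30, px0_3 = 290, py0_3 = 330, center_x_4 = 80, center_y_4 = 390, radius_4 = 20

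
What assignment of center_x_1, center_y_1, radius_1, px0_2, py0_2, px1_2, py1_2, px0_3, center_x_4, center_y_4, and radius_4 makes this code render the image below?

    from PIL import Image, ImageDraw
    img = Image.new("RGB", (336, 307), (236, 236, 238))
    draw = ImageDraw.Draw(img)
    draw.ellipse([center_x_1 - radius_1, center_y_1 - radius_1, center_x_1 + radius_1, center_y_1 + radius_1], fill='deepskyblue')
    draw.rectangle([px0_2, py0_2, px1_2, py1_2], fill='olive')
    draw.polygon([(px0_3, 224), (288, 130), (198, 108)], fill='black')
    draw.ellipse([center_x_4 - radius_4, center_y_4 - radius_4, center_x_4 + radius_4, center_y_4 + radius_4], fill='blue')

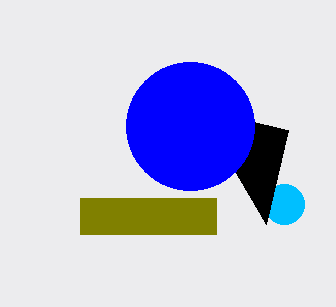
center_x_1 = 284; center_y_1 = 204; radius_1 = 20; px0_2 = 80; py0_2 = 198; px1_2 = 216; py1_2 = 234; px0_3 = 266; center_x_4 = 190; center_y_4 = 126; radius_4 = 64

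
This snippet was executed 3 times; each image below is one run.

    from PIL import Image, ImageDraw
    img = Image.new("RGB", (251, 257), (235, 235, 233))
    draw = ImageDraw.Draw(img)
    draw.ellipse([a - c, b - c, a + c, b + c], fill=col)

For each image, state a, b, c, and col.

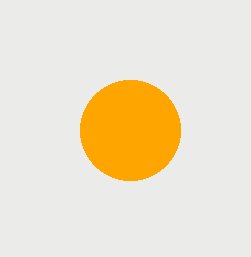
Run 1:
a = 130, b = 130, c = 50, col = 'orange'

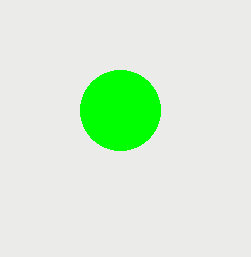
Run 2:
a = 120
b = 110
c = 40
col = 'lime'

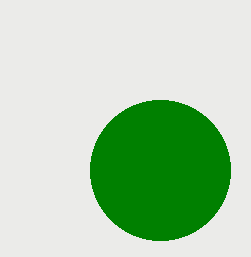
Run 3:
a = 160
b = 170
c = 70
col = 'green'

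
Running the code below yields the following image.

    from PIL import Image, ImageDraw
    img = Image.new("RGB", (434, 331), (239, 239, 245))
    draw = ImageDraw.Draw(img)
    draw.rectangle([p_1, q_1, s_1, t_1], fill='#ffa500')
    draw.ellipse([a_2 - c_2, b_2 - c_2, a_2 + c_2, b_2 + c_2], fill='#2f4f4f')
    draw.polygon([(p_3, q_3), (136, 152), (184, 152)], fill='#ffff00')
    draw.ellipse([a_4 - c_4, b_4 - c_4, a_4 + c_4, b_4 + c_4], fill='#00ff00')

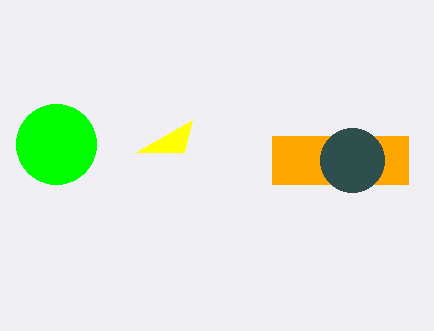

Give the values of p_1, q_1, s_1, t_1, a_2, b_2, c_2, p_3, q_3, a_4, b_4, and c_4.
p_1 = 272, q_1 = 136, s_1 = 408, t_1 = 184, a_2 = 352, b_2 = 160, c_2 = 32, p_3 = 192, q_3 = 120, a_4 = 56, b_4 = 144, c_4 = 40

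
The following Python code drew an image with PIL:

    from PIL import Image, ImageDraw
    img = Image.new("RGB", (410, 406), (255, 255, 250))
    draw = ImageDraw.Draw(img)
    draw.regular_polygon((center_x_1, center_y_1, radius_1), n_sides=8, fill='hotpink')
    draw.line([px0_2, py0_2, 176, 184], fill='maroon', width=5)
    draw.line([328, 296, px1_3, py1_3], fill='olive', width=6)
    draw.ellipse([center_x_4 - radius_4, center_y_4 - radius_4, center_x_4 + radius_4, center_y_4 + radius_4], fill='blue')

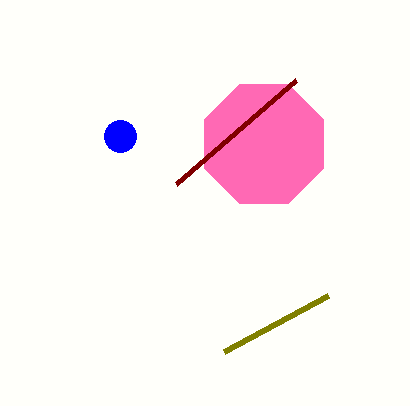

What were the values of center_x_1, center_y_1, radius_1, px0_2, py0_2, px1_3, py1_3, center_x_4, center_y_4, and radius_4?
center_x_1 = 264, center_y_1 = 144, radius_1 = 64, px0_2 = 296, py0_2 = 80, px1_3 = 224, py1_3 = 352, center_x_4 = 120, center_y_4 = 136, radius_4 = 16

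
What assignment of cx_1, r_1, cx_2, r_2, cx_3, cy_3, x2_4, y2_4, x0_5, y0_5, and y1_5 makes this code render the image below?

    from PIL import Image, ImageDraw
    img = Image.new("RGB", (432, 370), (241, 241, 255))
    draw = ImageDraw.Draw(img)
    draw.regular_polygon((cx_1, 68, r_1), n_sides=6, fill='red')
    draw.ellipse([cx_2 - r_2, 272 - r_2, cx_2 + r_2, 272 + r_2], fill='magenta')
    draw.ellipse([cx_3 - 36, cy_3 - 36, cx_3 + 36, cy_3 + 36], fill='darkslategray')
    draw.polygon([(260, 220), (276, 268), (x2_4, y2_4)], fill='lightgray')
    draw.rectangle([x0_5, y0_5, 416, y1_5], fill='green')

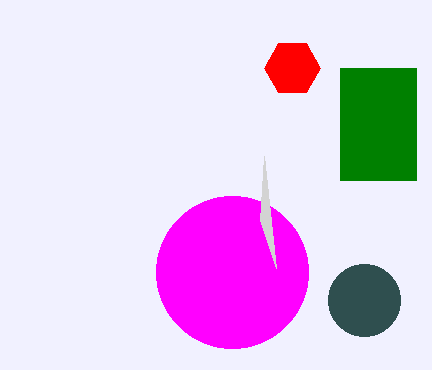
cx_1 = 292
r_1 = 28
cx_2 = 232
r_2 = 76
cx_3 = 364
cy_3 = 300
x2_4 = 264
y2_4 = 156
x0_5 = 340
y0_5 = 68
y1_5 = 180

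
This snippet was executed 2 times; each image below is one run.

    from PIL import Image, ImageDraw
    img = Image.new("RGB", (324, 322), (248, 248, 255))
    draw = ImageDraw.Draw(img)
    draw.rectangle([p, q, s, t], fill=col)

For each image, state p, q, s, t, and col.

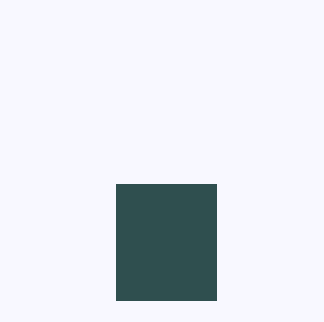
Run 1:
p = 116, q = 184, s = 216, t = 300, col = 'darkslategray'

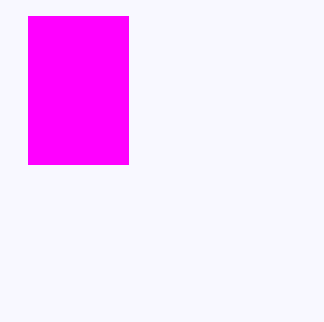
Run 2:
p = 28
q = 16
s = 128
t = 164
col = 'magenta'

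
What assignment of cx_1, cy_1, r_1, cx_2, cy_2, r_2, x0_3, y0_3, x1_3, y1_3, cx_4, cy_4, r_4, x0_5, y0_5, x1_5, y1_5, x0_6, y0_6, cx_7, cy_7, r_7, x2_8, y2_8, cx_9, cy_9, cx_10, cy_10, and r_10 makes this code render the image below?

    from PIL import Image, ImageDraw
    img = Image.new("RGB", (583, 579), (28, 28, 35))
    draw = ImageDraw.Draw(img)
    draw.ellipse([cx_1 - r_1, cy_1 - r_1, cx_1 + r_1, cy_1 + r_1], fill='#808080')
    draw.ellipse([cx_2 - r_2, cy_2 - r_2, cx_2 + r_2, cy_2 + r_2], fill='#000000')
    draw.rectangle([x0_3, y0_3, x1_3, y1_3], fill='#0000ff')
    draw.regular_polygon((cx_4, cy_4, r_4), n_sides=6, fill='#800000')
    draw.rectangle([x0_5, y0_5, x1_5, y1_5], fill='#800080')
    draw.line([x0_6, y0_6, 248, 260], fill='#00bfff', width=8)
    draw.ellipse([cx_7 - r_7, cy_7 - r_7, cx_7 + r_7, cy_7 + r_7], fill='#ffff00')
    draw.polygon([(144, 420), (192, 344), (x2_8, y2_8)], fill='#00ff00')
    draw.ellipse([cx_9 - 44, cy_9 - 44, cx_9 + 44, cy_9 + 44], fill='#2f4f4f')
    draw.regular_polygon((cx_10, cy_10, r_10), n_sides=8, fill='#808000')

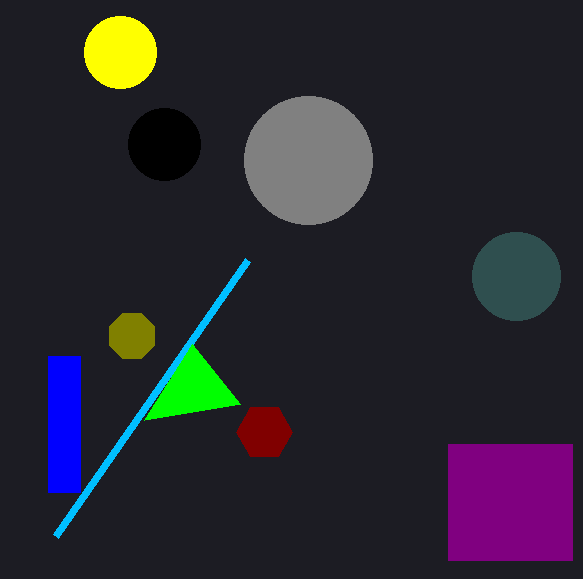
cx_1 = 308; cy_1 = 160; r_1 = 64; cx_2 = 164; cy_2 = 144; r_2 = 36; x0_3 = 48; y0_3 = 356; x1_3 = 80; y1_3 = 492; cx_4 = 264; cy_4 = 432; r_4 = 28; x0_5 = 448; y0_5 = 444; x1_5 = 572; y1_5 = 560; x0_6 = 56; y0_6 = 536; cx_7 = 120; cy_7 = 52; r_7 = 36; x2_8 = 240; y2_8 = 404; cx_9 = 516; cy_9 = 276; cx_10 = 132; cy_10 = 336; r_10 = 24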